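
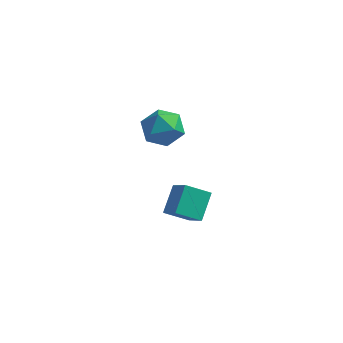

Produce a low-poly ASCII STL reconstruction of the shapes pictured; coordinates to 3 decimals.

solid 
facet normal -0.826 -0.331 0.457
outer loop
vertex 0.051 -0.054 -1.845
vertex -0.975 0.877 -3.025
vertex 0.016 -1.489 -2.946
endloop
endfacet
facet normal 0.564 -0.511 0.648
outer loop
vertex 1.295 -0.977 -3.655
vertex 0.051 -0.054 -1.845
vertex 0.016 -1.489 -2.946
endloop
endfacet
facet normal -0.825 -0.330 0.458
outer loop
vertex 0.016 -1.489 -2.946
vertex -0.975 0.877 -3.025
vertex -1.011 -0.559 -4.126
endloop
endfacet
facet normal -0.020 -0.793 -0.608
outer loop
vertex -1.011 -0.559 -4.126
vertex 1.295 -0.977 -3.655
vertex 0.016 -1.489 -2.946
endloop
endfacet
facet normal 0.020 0.793 0.609
outer loop
vertex 0.051 -0.054 -1.845
vertex 0.304 1.389 -3.734
vertex -0.975 0.877 -3.025
endloop
endfacet
facet normal 0.564 -0.511 0.648
outer loop
vertex 1.331 0.459 -2.554
vertex 0.051 -0.054 -1.845
vertex 1.295 -0.977 -3.655
endloop
endfacet
facet normal 0.019 0.793 0.609
outer loop
vertex 1.331 0.459 -2.554
vertex 0.304 1.389 -3.734
vertex 0.051 -0.054 -1.845
endloop
endfacet
facet normal -0.564 0.511 -0.648
outer loop
vertex -0.975 0.877 -3.025
vertex 0.304 1.389 -3.734
vertex -1.011 -0.559 -4.126
endloop
endfacet
facet normal -0.019 -0.793 -0.609
outer loop
vertex 0.269 -0.046 -4.835
vertex 1.295 -0.977 -3.655
vertex -1.011 -0.559 -4.126
endloop
endfacet
facet normal -0.564 0.511 -0.648
outer loop
vertex -1.011 -0.559 -4.126
vertex 0.304 1.389 -3.734
vertex 0.269 -0.046 -4.835
endloop
endfacet
facet normal 0.826 0.330 -0.458
outer loop
vertex 0.269 -0.046 -4.835
vertex 1.331 0.459 -2.554
vertex 1.295 -0.977 -3.655
endloop
endfacet
facet normal 0.825 0.331 -0.458
outer loop
vertex 0.304 1.389 -3.734
vertex 1.331 0.459 -2.554
vertex 0.269 -0.046 -4.835
endloop
endfacet
facet normal -0.028 0.469 0.883
outer loop
vertex -1.704 0.665 3.338
vertex -1.324 -0.393 3.912
vertex -0.472 0.44 3.496
endloop
endfacet
facet normal 0.124 0.926 0.356
outer loop
vertex -1.704 0.665 3.338
vertex -0.472 0.44 3.496
vertex -0.892 0.915 2.405
endloop
endfacet
facet normal -0.412 0.904 -0.116
outer loop
vertex -1.704 0.665 3.338
vertex -0.892 0.915 2.405
vertex -2.003 0.376 2.146
endloop
endfacet
facet normal -0.894 0.433 0.119
outer loop
vertex -1.704 0.665 3.338
vertex -2.003 0.376 2.146
vertex -2.27 -0.432 3.078
endloop
endfacet
facet normal -0.656 0.164 0.737
outer loop
vertex -1.704 0.665 3.338
vertex -2.27 -0.432 3.078
vertex -1.324 -0.393 3.912
endloop
endfacet
facet normal 0.715 0.698 0.029
outer loop
vertex -0.892 0.915 2.405
vertex -0.472 0.44 3.496
vertex -0.01 0.012 2.402
endloop
endfacet
facet normal 0.471 -0.041 0.881
outer loop
vertex -0.472 0.44 3.496
vertex -1.324 -0.393 3.912
vertex -0.277 -0.796 3.334
endloop
endfacet
facet normal -0.546 -0.535 0.644
outer loop
vertex -1.324 -0.393 3.912
vertex -2.27 -0.432 3.078
vertex -1.388 -1.335 3.075
endloop
endfacet
facet normal -0.930 -0.100 -0.353
outer loop
vertex -2.27 -0.432 3.078
vertex -2.003 0.376 2.146
vertex -1.808 -0.86 1.984
endloop
endfacet
facet normal -0.150 0.662 -0.734
outer loop
vertex -2.003 0.376 2.146
vertex -0.892 0.915 2.405
vertex -0.956 -0.027 1.568
endloop
endfacet
facet normal 0.894 -0.433 -0.119
outer loop
vertex -0.576 -1.085 2.142
vertex -0.01 0.012 2.402
vertex -0.277 -0.796 3.334
endloop
endfacet
facet normal 0.412 -0.904 0.116
outer loop
vertex -0.576 -1.085 2.142
vertex -0.277 -0.796 3.334
vertex -1.388 -1.335 3.075
endloop
endfacet
facet normal -0.124 -0.926 -0.356
outer loop
vertex -0.576 -1.085 2.142
vertex -1.388 -1.335 3.075
vertex -1.808 -0.86 1.984
endloop
endfacet
facet normal 0.028 -0.469 -0.883
outer loop
vertex -0.576 -1.085 2.142
vertex -1.808 -0.86 1.984
vertex -0.956 -0.027 1.568
endloop
endfacet
facet normal 0.656 -0.164 -0.737
outer loop
vertex -0.576 -1.085 2.142
vertex -0.956 -0.027 1.568
vertex -0.01 0.012 2.402
endloop
endfacet
facet normal 0.930 0.100 0.353
outer loop
vertex -0.277 -0.796 3.334
vertex -0.01 0.012 2.402
vertex -0.472 0.44 3.496
endloop
endfacet
facet normal 0.150 -0.662 0.734
outer loop
vertex -1.388 -1.335 3.075
vertex -0.277 -0.796 3.334
vertex -1.324 -0.393 3.912
endloop
endfacet
facet normal -0.715 -0.698 -0.029
outer loop
vertex -1.808 -0.86 1.984
vertex -1.388 -1.335 3.075
vertex -2.27 -0.432 3.078
endloop
endfacet
facet normal -0.471 0.041 -0.881
outer loop
vertex -0.956 -0.027 1.568
vertex -1.808 -0.86 1.984
vertex -2.003 0.376 2.146
endloop
endfacet
facet normal 0.546 0.535 -0.644
outer loop
vertex -0.01 0.012 2.402
vertex -0.956 -0.027 1.568
vertex -0.892 0.915 2.405
endloop
endfacet

endsolid


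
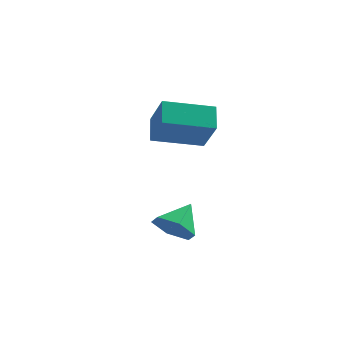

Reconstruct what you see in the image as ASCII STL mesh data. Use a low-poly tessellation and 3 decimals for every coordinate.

solid 
facet normal -0.269 -0.757 -0.596
outer loop
vertex -1.347 -1.527 -1.749
vertex -2.087 -1.343 -1.648
vertex -1.689 -1.029 -2.227
endloop
endfacet
facet normal 0.876 0.459 -0.148
outer loop
vertex -1.347 -1.527 -1.749
vertex -1.689 -1.029 -2.227
vertex -1.773 -0.457 -0.952
endloop
endfacet
facet normal -0.268 -0.758 -0.595
outer loop
vertex -1.689 -1.029 -2.227
vertex -2.087 -1.343 -1.648
vertex -2.43 -0.846 -2.126
endloop
endfacet
facet normal 0.169 0.903 -0.394
outer loop
vertex -1.689 -1.029 -2.227
vertex -2.43 -0.846 -2.126
vertex -1.773 -0.457 -0.952
endloop
endfacet
facet normal -0.269 -0.758 -0.595
outer loop
vertex -2.43 -0.846 -2.126
vertex -2.087 -1.343 -1.648
vertex -2.828 -1.159 -1.547
endloop
endfacet
facet normal -0.572 0.819 0.049
outer loop
vertex -2.43 -0.846 -2.126
vertex -2.828 -1.159 -1.547
vertex -1.773 -0.457 -0.952
endloop
endfacet
facet normal -0.269 -0.757 -0.596
outer loop
vertex -2.828 -1.159 -1.547
vertex -2.087 -1.343 -1.648
vertex -2.486 -1.657 -1.069
endloop
endfacet
facet normal -0.609 0.290 0.738
outer loop
vertex -2.828 -1.159 -1.547
vertex -2.486 -1.657 -1.069
vertex -1.773 -0.457 -0.952
endloop
endfacet
facet normal -0.268 -0.757 -0.595
outer loop
vertex -2.486 -1.657 -1.069
vertex -2.087 -1.343 -1.648
vertex -1.745 -1.84 -1.17
endloop
endfacet
facet normal 0.096 -0.153 0.984
outer loop
vertex -2.486 -1.657 -1.069
vertex -1.745 -1.84 -1.17
vertex -1.773 -0.457 -0.952
endloop
endfacet
facet normal -0.270 -0.757 -0.595
outer loop
vertex -1.745 -1.84 -1.17
vertex -2.087 -1.343 -1.648
vertex -1.347 -1.527 -1.749
endloop
endfacet
facet normal 0.839 -0.068 0.540
outer loop
vertex -1.745 -1.84 -1.17
vertex -1.347 -1.527 -1.749
vertex -1.773 -0.457 -0.952
endloop
endfacet
facet normal -0.414 0.497 -0.763
outer loop
vertex -3.556 1.21 1.809
vertex -2.037 1.936 1.458
vertex -3.338 0.459 1.202
endloop
endfacet
facet normal -0.884 -0.421 0.204
outer loop
vertex -2.743 -0.256 2.302
vertex -3.556 1.21 1.809
vertex -3.338 0.459 1.202
endloop
endfacet
facet normal -0.412 0.496 -0.764
outer loop
vertex -3.338 0.459 1.202
vertex -2.037 1.936 1.458
vertex -1.818 1.184 0.852
endloop
endfacet
facet normal 0.221 -0.759 -0.613
outer loop
vertex -1.818 1.184 0.852
vertex -2.743 -0.256 2.302
vertex -3.338 0.459 1.202
endloop
endfacet
facet normal -0.221 0.759 0.613
outer loop
vertex -3.556 1.21 1.809
vertex -1.442 1.221 2.558
vertex -2.037 1.936 1.458
endloop
endfacet
facet normal -0.884 -0.422 0.204
outer loop
vertex -2.962 0.496 2.908
vertex -3.556 1.21 1.809
vertex -2.743 -0.256 2.302
endloop
endfacet
facet normal -0.221 0.759 0.613
outer loop
vertex -2.962 0.496 2.908
vertex -1.442 1.221 2.558
vertex -3.556 1.21 1.809
endloop
endfacet
facet normal 0.884 0.422 -0.204
outer loop
vertex -2.037 1.936 1.458
vertex -1.442 1.221 2.558
vertex -1.818 1.184 0.852
endloop
endfacet
facet normal 0.221 -0.759 -0.613
outer loop
vertex -1.224 0.47 1.951
vertex -2.743 -0.256 2.302
vertex -1.818 1.184 0.852
endloop
endfacet
facet normal 0.884 0.421 -0.204
outer loop
vertex -1.818 1.184 0.852
vertex -1.442 1.221 2.558
vertex -1.224 0.47 1.951
endloop
endfacet
facet normal 0.413 -0.495 0.764
outer loop
vertex -1.224 0.47 1.951
vertex -2.962 0.496 2.908
vertex -2.743 -0.256 2.302
endloop
endfacet
facet normal 0.413 -0.497 0.763
outer loop
vertex -1.442 1.221 2.558
vertex -2.962 0.496 2.908
vertex -1.224 0.47 1.951
endloop
endfacet

endsolid


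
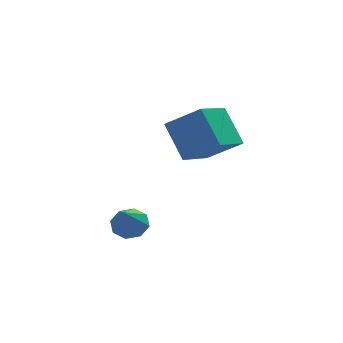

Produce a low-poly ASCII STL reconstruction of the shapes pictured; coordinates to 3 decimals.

solid 
facet normal -0.614 -0.712 0.341
outer loop
vertex 3.065 -3.198 1.748
vertex 2.543 -2.104 3.092
vertex 1.816 -2.589 0.768
endloop
endfacet
facet normal 0.288 -0.604 -0.743
outer loop
vertex 2.897 -1.336 0.168
vertex 3.065 -3.198 1.748
vertex 1.816 -2.589 0.768
endloop
endfacet
facet normal -0.614 -0.712 0.341
outer loop
vertex 1.816 -2.589 0.768
vertex 2.543 -2.104 3.092
vertex 1.294 -1.495 2.113
endloop
endfacet
facet normal -0.735 0.358 -0.576
outer loop
vertex 1.294 -1.495 2.113
vertex 2.897 -1.336 0.168
vertex 1.816 -2.589 0.768
endloop
endfacet
facet normal 0.735 -0.358 0.577
outer loop
vertex 3.065 -3.198 1.748
vertex 3.624 -0.851 2.492
vertex 2.543 -2.104 3.092
endloop
endfacet
facet normal 0.288 -0.604 -0.743
outer loop
vertex 4.146 -1.945 1.147
vertex 3.065 -3.198 1.748
vertex 2.897 -1.336 0.168
endloop
endfacet
facet normal 0.735 -0.358 0.576
outer loop
vertex 4.146 -1.945 1.147
vertex 3.624 -0.851 2.492
vertex 3.065 -3.198 1.748
endloop
endfacet
facet normal -0.288 0.604 0.743
outer loop
vertex 2.543 -2.104 3.092
vertex 3.624 -0.851 2.492
vertex 1.294 -1.495 2.113
endloop
endfacet
facet normal -0.735 0.357 -0.576
outer loop
vertex 2.375 -0.242 1.512
vertex 2.897 -1.336 0.168
vertex 1.294 -1.495 2.113
endloop
endfacet
facet normal -0.288 0.605 0.743
outer loop
vertex 1.294 -1.495 2.113
vertex 3.624 -0.851 2.492
vertex 2.375 -0.242 1.512
endloop
endfacet
facet normal 0.614 0.712 -0.341
outer loop
vertex 2.375 -0.242 1.512
vertex 4.146 -1.945 1.147
vertex 2.897 -1.336 0.168
endloop
endfacet
facet normal 0.614 0.712 -0.341
outer loop
vertex 3.624 -0.851 2.492
vertex 4.146 -1.945 1.147
vertex 2.375 -0.242 1.512
endloop
endfacet
facet normal 0.210 0.646 -0.734
outer loop
vertex 0.544 -2.181 -2.211
vertex -0.099 -2.344 -2.538
vertex 0.122 -1.846 -2.037
endloop
endfacet
facet normal 0.502 0.195 0.842
outer loop
vertex 0.544 -2.181 -2.211
vertex 0.122 -1.846 -2.037
vertex -0.441 -3.396 -1.342
endloop
endfacet
facet normal 0.210 0.646 -0.734
outer loop
vertex 0.122 -1.846 -2.037
vertex -0.099 -2.344 -2.538
vertex -0.43 -1.803 -2.157
endloop
endfacet
facet normal -0.156 0.451 0.879
outer loop
vertex 0.122 -1.846 -2.037
vertex -0.43 -1.803 -2.157
vertex -0.441 -3.396 -1.342
endloop
endfacet
facet normal 0.211 0.646 -0.734
outer loop
vertex -0.43 -1.803 -2.157
vertex -0.099 -2.344 -2.538
vertex -0.788 -2.076 -2.5
endloop
endfacet
facet normal -0.769 0.295 0.567
outer loop
vertex -0.43 -1.803 -2.157
vertex -0.788 -2.076 -2.5
vertex -0.441 -3.396 -1.342
endloop
endfacet
facet normal 0.211 0.646 -0.734
outer loop
vertex -0.788 -2.076 -2.5
vertex -0.099 -2.344 -2.538
vertex -0.742 -2.507 -2.866
endloop
endfacet
facet normal -0.980 -0.180 0.089
outer loop
vertex -0.788 -2.076 -2.5
vertex -0.742 -2.507 -2.866
vertex -0.441 -3.396 -1.342
endloop
endfacet
facet normal 0.211 0.646 -0.734
outer loop
vertex -0.742 -2.507 -2.866
vertex -0.099 -2.344 -2.538
vertex -0.32 -2.841 -3.039
endloop
endfacet
facet normal -0.663 -0.696 -0.275
outer loop
vertex -0.742 -2.507 -2.866
vertex -0.32 -2.841 -3.039
vertex -0.441 -3.396 -1.342
endloop
endfacet
facet normal 0.210 0.646 -0.734
outer loop
vertex -0.32 -2.841 -3.039
vertex -0.099 -2.344 -2.538
vertex 0.232 -2.885 -2.92
endloop
endfacet
facet normal -0.009 -0.950 -0.311
outer loop
vertex -0.32 -2.841 -3.039
vertex 0.232 -2.885 -2.92
vertex -0.441 -3.396 -1.342
endloop
endfacet
facet normal 0.209 0.646 -0.734
outer loop
vertex 0.232 -2.885 -2.92
vertex -0.099 -2.344 -2.538
vertex 0.59 -2.611 -2.577
endloop
endfacet
facet normal 0.607 -0.795 0.001
outer loop
vertex 0.232 -2.885 -2.92
vertex 0.59 -2.611 -2.577
vertex -0.441 -3.396 -1.342
endloop
endfacet
facet normal 0.209 0.647 -0.734
outer loop
vertex 0.59 -2.611 -2.577
vertex -0.099 -2.344 -2.538
vertex 0.544 -2.181 -2.211
endloop
endfacet
facet normal 0.817 -0.320 0.479
outer loop
vertex 0.59 -2.611 -2.577
vertex 0.544 -2.181 -2.211
vertex -0.441 -3.396 -1.342
endloop
endfacet

endsolid


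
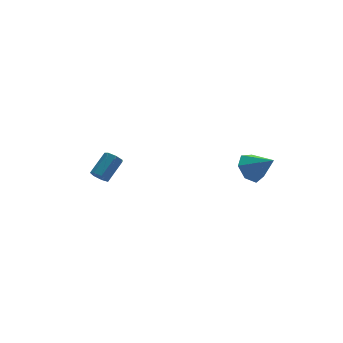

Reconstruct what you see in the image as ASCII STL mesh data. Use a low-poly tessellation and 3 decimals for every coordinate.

solid 
facet normal -0.533 0.555 -0.639
outer loop
vertex 3.821 -2.878 1.373
vertex 3.11 -3.344 1.561
vertex 3.403 -2.62 1.946
endloop
endfacet
facet normal 0.814 0.415 0.407
outer loop
vertex 3.821 -2.878 1.373
vertex 3.403 -2.62 1.946
vertex 3.91 -4.176 2.519
endloop
endfacet
facet normal -0.533 0.555 -0.638
outer loop
vertex 3.403 -2.62 1.946
vertex 3.11 -3.344 1.561
vertex 2.764 -2.907 2.23
endloop
endfacet
facet normal 0.217 0.399 0.891
outer loop
vertex 3.403 -2.62 1.946
vertex 2.764 -2.907 2.23
vertex 3.91 -4.176 2.519
endloop
endfacet
facet normal -0.533 0.555 -0.638
outer loop
vertex 2.764 -2.907 2.23
vertex 3.11 -3.344 1.561
vertex 2.387 -3.523 2.009
endloop
endfacet
facet normal -0.359 -0.113 0.927
outer loop
vertex 2.764 -2.907 2.23
vertex 2.387 -3.523 2.009
vertex 3.91 -4.176 2.519
endloop
endfacet
facet normal -0.533 0.555 -0.638
outer loop
vertex 2.387 -3.523 2.009
vertex 3.11 -3.344 1.561
vertex 2.554 -4.003 1.452
endloop
endfacet
facet normal -0.477 -0.731 0.487
outer loop
vertex 2.387 -3.523 2.009
vertex 2.554 -4.003 1.452
vertex 3.91 -4.176 2.519
endloop
endfacet
facet normal -0.533 0.555 -0.639
outer loop
vertex 2.554 -4.003 1.452
vertex 3.11 -3.344 1.561
vertex 3.14 -3.987 0.977
endloop
endfacet
facet normal -0.051 -0.994 -0.096
outer loop
vertex 2.554 -4.003 1.452
vertex 3.14 -3.987 0.977
vertex 3.91 -4.176 2.519
endloop
endfacet
facet normal -0.534 0.555 -0.638
outer loop
vertex 3.14 -3.987 0.977
vertex 3.11 -3.344 1.561
vertex 3.704 -3.486 0.941
endloop
endfacet
facet normal 0.599 -0.702 -0.385
outer loop
vertex 3.14 -3.987 0.977
vertex 3.704 -3.486 0.941
vertex 3.91 -4.176 2.519
endloop
endfacet
facet normal -0.533 0.556 -0.638
outer loop
vertex 3.704 -3.486 0.941
vertex 3.11 -3.344 1.561
vertex 3.821 -2.878 1.373
endloop
endfacet
facet normal 0.984 -0.075 -0.161
outer loop
vertex 3.704 -3.486 0.941
vertex 3.821 -2.878 1.373
vertex 3.91 -4.176 2.519
endloop
endfacet
facet normal -0.672 -0.491 -0.555
outer loop
vertex -2.29 2.317 -2.09
vertex -2.603 2.757 -2.1
vertex -2.213 2.613 -2.445
endloop
endfacet
facet normal 0.723 -0.600 -0.343
outer loop
vertex -2.29 2.317 -2.09
vertex -2.213 2.613 -2.445
vertex -1.324 3.023 -1.289
endloop
endfacet
facet normal 0.723 -0.599 -0.344
outer loop
vertex -1.324 3.023 -1.289
vertex -2.213 2.613 -2.445
vertex -1.247 3.32 -1.644
endloop
endfacet
facet normal 0.671 0.491 0.556
outer loop
vertex -1.324 3.023 -1.289
vertex -1.247 3.32 -1.644
vertex -1.637 3.463 -1.3
endloop
endfacet
facet normal -0.672 -0.489 -0.556
outer loop
vertex -2.213 2.613 -2.445
vertex -2.603 2.757 -2.1
vertex -2.429 3.018 -2.54
endloop
endfacet
facet normal 0.580 0.120 -0.806
outer loop
vertex -2.213 2.613 -2.445
vertex -2.429 3.018 -2.54
vertex -1.247 3.32 -1.644
endloop
endfacet
facet normal 0.580 0.121 -0.806
outer loop
vertex -1.247 3.32 -1.644
vertex -2.429 3.018 -2.54
vertex -1.463 3.724 -1.739
endloop
endfacet
facet normal 0.671 0.490 0.557
outer loop
vertex -1.247 3.32 -1.644
vertex -1.463 3.724 -1.739
vertex -1.637 3.463 -1.3
endloop
endfacet
facet normal -0.671 -0.491 -0.556
outer loop
vertex -2.429 3.018 -2.54
vertex -2.603 2.757 -2.1
vertex -2.777 3.226 -2.304
endloop
endfacet
facet normal -0.000 0.750 -0.661
outer loop
vertex -2.429 3.018 -2.54
vertex -2.777 3.226 -2.304
vertex -1.463 3.724 -1.739
endloop
endfacet
facet normal 0.001 0.749 -0.662
outer loop
vertex -1.463 3.724 -1.739
vertex -2.777 3.226 -2.304
vertex -1.811 3.932 -1.504
endloop
endfacet
facet normal 0.670 0.491 0.557
outer loop
vertex -1.463 3.724 -1.739
vertex -1.811 3.932 -1.504
vertex -1.637 3.463 -1.3
endloop
endfacet
facet normal -0.670 -0.491 -0.556
outer loop
vertex -2.777 3.226 -2.304
vertex -2.603 2.757 -2.1
vertex -2.993 3.08 -1.915
endloop
endfacet
facet normal -0.581 0.814 -0.017
outer loop
vertex -2.777 3.226 -2.304
vertex -2.993 3.08 -1.915
vertex -1.811 3.932 -1.504
endloop
endfacet
facet normal -0.580 0.814 -0.019
outer loop
vertex -1.811 3.932 -1.504
vertex -2.993 3.08 -1.915
vertex -2.027 3.787 -1.114
endloop
endfacet
facet normal 0.672 0.491 0.555
outer loop
vertex -1.811 3.932 -1.504
vertex -2.027 3.787 -1.114
vertex -1.637 3.463 -1.3
endloop
endfacet
facet normal -0.671 -0.491 -0.556
outer loop
vertex -2.993 3.08 -1.915
vertex -2.603 2.757 -2.1
vertex -2.916 2.692 -1.665
endloop
endfacet
facet normal -0.723 0.267 0.637
outer loop
vertex -2.993 3.08 -1.915
vertex -2.916 2.692 -1.665
vertex -2.027 3.787 -1.114
endloop
endfacet
facet normal -0.723 0.266 0.637
outer loop
vertex -2.027 3.787 -1.114
vertex -2.916 2.692 -1.665
vertex -1.95 3.398 -0.864
endloop
endfacet
facet normal 0.672 0.490 0.555
outer loop
vertex -2.027 3.787 -1.114
vertex -1.95 3.398 -0.864
vertex -1.637 3.463 -1.3
endloop
endfacet
facet normal -0.671 -0.490 -0.556
outer loop
vertex -2.916 2.692 -1.665
vertex -2.603 2.757 -2.1
vertex -2.603 2.352 -1.743
endloop
endfacet
facet normal -0.322 -0.483 0.814
outer loop
vertex -2.916 2.692 -1.665
vertex -2.603 2.352 -1.743
vertex -1.95 3.398 -0.864
endloop
endfacet
facet normal -0.322 -0.483 0.814
outer loop
vertex -1.95 3.398 -0.864
vertex -2.603 2.352 -1.743
vertex -1.637 3.058 -0.942
endloop
endfacet
facet normal 0.671 0.491 0.555
outer loop
vertex -1.95 3.398 -0.864
vertex -1.637 3.058 -0.942
vertex -1.637 3.463 -1.3
endloop
endfacet
facet normal -0.671 -0.490 -0.556
outer loop
vertex -2.603 2.352 -1.743
vertex -2.603 2.757 -2.1
vertex -2.29 2.317 -2.09
endloop
endfacet
facet normal 0.322 -0.868 0.378
outer loop
vertex -2.603 2.352 -1.743
vertex -2.29 2.317 -2.09
vertex -1.637 3.058 -0.942
endloop
endfacet
facet normal 0.322 -0.868 0.378
outer loop
vertex -1.637 3.058 -0.942
vertex -2.29 2.317 -2.09
vertex -1.324 3.023 -1.289
endloop
endfacet
facet normal 0.671 0.491 0.556
outer loop
vertex -1.637 3.058 -0.942
vertex -1.324 3.023 -1.289
vertex -1.637 3.463 -1.3
endloop
endfacet

endsolid


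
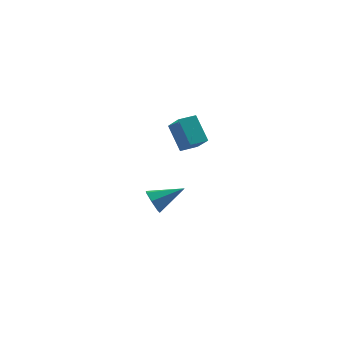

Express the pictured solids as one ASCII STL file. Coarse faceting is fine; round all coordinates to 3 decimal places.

solid 
facet normal -0.879 -0.476 -0.027
outer loop
vertex 0.315 -2.552 3.541
vertex -0.314 -1.467 4.9
vertex -0.213 -1.517 2.47
endloop
endfacet
facet normal 0.341 -0.587 -0.735
outer loop
vertex 0.754 -0.993 2.5
vertex 0.315 -2.552 3.541
vertex -0.213 -1.517 2.47
endloop
endfacet
facet normal -0.879 -0.476 -0.027
outer loop
vertex -0.213 -1.517 2.47
vertex -0.314 -1.467 4.9
vertex -0.842 -0.431 3.83
endloop
endfacet
facet normal -0.334 0.655 -0.678
outer loop
vertex -0.842 -0.431 3.83
vertex 0.754 -0.993 2.5
vertex -0.213 -1.517 2.47
endloop
endfacet
facet normal 0.334 -0.655 0.678
outer loop
vertex 0.315 -2.552 3.541
vertex 0.653 -0.943 4.93
vertex -0.314 -1.467 4.9
endloop
endfacet
facet normal 0.339 -0.587 -0.735
outer loop
vertex 1.282 -2.029 3.57
vertex 0.315 -2.552 3.541
vertex 0.754 -0.993 2.5
endloop
endfacet
facet normal 0.334 -0.655 0.678
outer loop
vertex 1.282 -2.029 3.57
vertex 0.653 -0.943 4.93
vertex 0.315 -2.552 3.541
endloop
endfacet
facet normal -0.340 0.586 0.735
outer loop
vertex -0.314 -1.467 4.9
vertex 0.653 -0.943 4.93
vertex -0.842 -0.431 3.83
endloop
endfacet
facet normal -0.334 0.655 -0.678
outer loop
vertex 0.125 0.092 3.859
vertex 0.754 -0.993 2.5
vertex -0.842 -0.431 3.83
endloop
endfacet
facet normal -0.340 0.587 0.735
outer loop
vertex -0.842 -0.431 3.83
vertex 0.653 -0.943 4.93
vertex 0.125 0.092 3.859
endloop
endfacet
facet normal 0.879 0.476 0.027
outer loop
vertex 0.125 0.092 3.859
vertex 1.282 -2.029 3.57
vertex 0.754 -0.993 2.5
endloop
endfacet
facet normal 0.879 0.476 0.027
outer loop
vertex 0.653 -0.943 4.93
vertex 1.282 -2.029 3.57
vertex 0.125 0.092 3.859
endloop
endfacet
facet normal -0.890 -0.196 -0.413
outer loop
vertex -1.311 1.478 -4.362
vertex -1.717 1.769 -3.625
vertex -1.483 2.231 -4.348
endloop
endfacet
facet normal 0.694 0.172 -0.699
outer loop
vertex -1.311 1.478 -4.362
vertex -1.483 2.231 -4.348
vertex 0.117 2.171 -2.775
endloop
endfacet
facet normal -0.890 -0.194 -0.412
outer loop
vertex -1.483 2.231 -4.348
vertex -1.717 1.769 -3.625
vertex -1.83 2.636 -3.79
endloop
endfacet
facet normal 0.393 0.843 -0.367
outer loop
vertex -1.483 2.231 -4.348
vertex -1.83 2.636 -3.79
vertex 0.117 2.171 -2.775
endloop
endfacet
facet normal -0.890 -0.194 -0.412
outer loop
vertex -1.83 2.636 -3.79
vertex -1.717 1.769 -3.625
vertex -2.092 2.388 -3.107
endloop
endfacet
facet normal 0.039 0.934 0.354
outer loop
vertex -1.83 2.636 -3.79
vertex -2.092 2.388 -3.107
vertex 0.117 2.171 -2.775
endloop
endfacet
facet normal -0.890 -0.195 -0.411
outer loop
vertex -2.092 2.388 -3.107
vertex -1.717 1.769 -3.625
vertex -2.071 1.674 -2.814
endloop
endfacet
facet normal -0.102 0.375 0.921
outer loop
vertex -2.092 2.388 -3.107
vertex -2.071 1.674 -2.814
vertex 0.117 2.171 -2.775
endloop
endfacet
facet normal -0.890 -0.196 -0.411
outer loop
vertex -2.071 1.674 -2.814
vertex -1.717 1.769 -3.625
vertex -1.783 1.031 -3.131
endloop
endfacet
facet normal 0.078 -0.413 0.908
outer loop
vertex -2.071 1.674 -2.814
vertex -1.783 1.031 -3.131
vertex 0.117 2.171 -2.775
endloop
endfacet
facet normal -0.890 -0.196 -0.412
outer loop
vertex -1.783 1.031 -3.131
vertex -1.717 1.769 -3.625
vertex -1.445 0.944 -3.82
endloop
endfacet
facet normal 0.442 -0.837 0.322
outer loop
vertex -1.783 1.031 -3.131
vertex -1.445 0.944 -3.82
vertex 0.117 2.171 -2.775
endloop
endfacet
facet normal -0.890 -0.196 -0.413
outer loop
vertex -1.445 0.944 -3.82
vertex -1.717 1.769 -3.625
vertex -1.311 1.478 -4.362
endloop
endfacet
facet normal 0.716 -0.578 -0.392
outer loop
vertex -1.445 0.944 -3.82
vertex -1.311 1.478 -4.362
vertex 0.117 2.171 -2.775
endloop
endfacet

endsolid


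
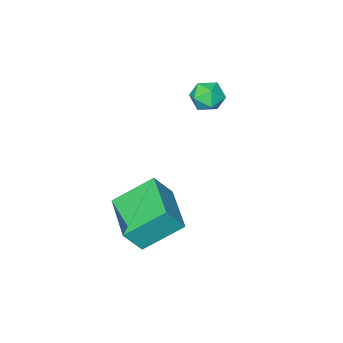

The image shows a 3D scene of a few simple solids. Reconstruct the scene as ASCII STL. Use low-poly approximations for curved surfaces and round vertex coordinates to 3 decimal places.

solid 
facet normal -0.544 0.186 -0.818
outer loop
vertex -1.076 3.497 -2.384
vertex -0.304 5.196 -2.51
vertex 0.152 2.868 -3.343
endloop
endfacet
facet normal -0.413 -0.908 0.066
outer loop
vertex 0.744 2.664 -2.45
vertex -1.076 3.497 -2.384
vertex 0.152 2.868 -3.343
endloop
endfacet
facet normal -0.543 0.187 -0.819
outer loop
vertex 0.152 2.868 -3.343
vertex -0.304 5.196 -2.51
vertex 0.924 4.566 -3.468
endloop
endfacet
facet normal 0.731 -0.374 -0.570
outer loop
vertex 0.924 4.566 -3.468
vertex 0.744 2.664 -2.45
vertex 0.152 2.868 -3.343
endloop
endfacet
facet normal -0.731 0.375 0.570
outer loop
vertex -1.076 3.497 -2.384
vertex 0.288 4.992 -1.617
vertex -0.304 5.196 -2.51
endloop
endfacet
facet normal -0.413 -0.908 0.068
outer loop
vertex -0.484 3.294 -1.492
vertex -1.076 3.497 -2.384
vertex 0.744 2.664 -2.45
endloop
endfacet
facet normal -0.731 0.374 0.570
outer loop
vertex -0.484 3.294 -1.492
vertex 0.288 4.992 -1.617
vertex -1.076 3.497 -2.384
endloop
endfacet
facet normal 0.414 0.908 -0.067
outer loop
vertex -0.304 5.196 -2.51
vertex 0.288 4.992 -1.617
vertex 0.924 4.566 -3.468
endloop
endfacet
facet normal 0.731 -0.374 -0.570
outer loop
vertex 1.516 4.363 -2.576
vertex 0.744 2.664 -2.45
vertex 0.924 4.566 -3.468
endloop
endfacet
facet normal 0.413 0.908 -0.067
outer loop
vertex 0.924 4.566 -3.468
vertex 0.288 4.992 -1.617
vertex 1.516 4.363 -2.576
endloop
endfacet
facet normal 0.543 -0.186 0.819
outer loop
vertex 1.516 4.363 -2.576
vertex -0.484 3.294 -1.492
vertex 0.744 2.664 -2.45
endloop
endfacet
facet normal 0.543 -0.187 0.818
outer loop
vertex 0.288 4.992 -1.617
vertex -0.484 3.294 -1.492
vertex 1.516 4.363 -2.576
endloop
endfacet
facet normal -0.122 -0.016 0.992
outer loop
vertex -3.162 2.829 1.252
vertex -3.699 2.447 1.18
vertex -3.101 2.169 1.249
endloop
endfacet
facet normal 0.569 0.049 0.821
outer loop
vertex -3.162 2.829 1.252
vertex -3.101 2.169 1.249
vertex -2.663 2.544 0.923
endloop
endfacet
facet normal 0.644 0.637 0.424
outer loop
vertex -3.162 2.829 1.252
vertex -2.663 2.544 0.923
vertex -2.989 3.053 0.653
endloop
endfacet
facet normal 0.001 0.937 0.350
outer loop
vertex -3.162 2.829 1.252
vertex -2.989 3.053 0.653
vertex -3.629 2.994 0.812
endloop
endfacet
facet normal -0.473 0.533 0.702
outer loop
vertex -3.162 2.829 1.252
vertex -3.629 2.994 0.812
vertex -3.699 2.447 1.18
endloop
endfacet
facet normal 0.750 -0.513 0.418
outer loop
vertex -2.663 2.544 0.923
vertex -3.101 2.169 1.249
vertex -2.891 1.986 0.648
endloop
endfacet
facet normal -0.367 -0.618 0.695
outer loop
vertex -3.101 2.169 1.249
vertex -3.699 2.447 1.18
vertex -3.531 1.927 0.807
endloop
endfacet
facet normal -0.936 0.271 0.225
outer loop
vertex -3.699 2.447 1.18
vertex -3.629 2.994 0.812
vertex -3.857 2.436 0.537
endloop
endfacet
facet normal -0.170 0.925 -0.341
outer loop
vertex -3.629 2.994 0.812
vertex -2.989 3.053 0.653
vertex -3.419 2.811 0.211
endloop
endfacet
facet normal 0.870 0.440 -0.221
outer loop
vertex -2.989 3.053 0.653
vertex -2.663 2.544 0.923
vertex -2.821 2.533 0.28
endloop
endfacet
facet normal -0.001 -0.937 -0.350
outer loop
vertex -3.358 2.151 0.208
vertex -2.891 1.986 0.648
vertex -3.531 1.927 0.807
endloop
endfacet
facet normal -0.644 -0.637 -0.424
outer loop
vertex -3.358 2.151 0.208
vertex -3.531 1.927 0.807
vertex -3.857 2.436 0.537
endloop
endfacet
facet normal -0.569 -0.049 -0.821
outer loop
vertex -3.358 2.151 0.208
vertex -3.857 2.436 0.537
vertex -3.419 2.811 0.211
endloop
endfacet
facet normal 0.122 0.016 -0.992
outer loop
vertex -3.358 2.151 0.208
vertex -3.419 2.811 0.211
vertex -2.821 2.533 0.28
endloop
endfacet
facet normal 0.473 -0.533 -0.702
outer loop
vertex -3.358 2.151 0.208
vertex -2.821 2.533 0.28
vertex -2.891 1.986 0.648
endloop
endfacet
facet normal 0.170 -0.925 0.341
outer loop
vertex -3.531 1.927 0.807
vertex -2.891 1.986 0.648
vertex -3.101 2.169 1.249
endloop
endfacet
facet normal -0.870 -0.440 0.221
outer loop
vertex -3.857 2.436 0.537
vertex -3.531 1.927 0.807
vertex -3.699 2.447 1.18
endloop
endfacet
facet normal -0.750 0.513 -0.418
outer loop
vertex -3.419 2.811 0.211
vertex -3.857 2.436 0.537
vertex -3.629 2.994 0.812
endloop
endfacet
facet normal 0.367 0.618 -0.695
outer loop
vertex -2.821 2.533 0.28
vertex -3.419 2.811 0.211
vertex -2.989 3.053 0.653
endloop
endfacet
facet normal 0.936 -0.271 -0.225
outer loop
vertex -2.891 1.986 0.648
vertex -2.821 2.533 0.28
vertex -2.663 2.544 0.923
endloop
endfacet

endsolid


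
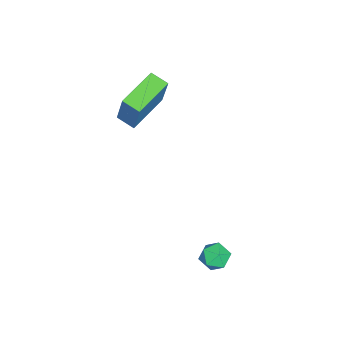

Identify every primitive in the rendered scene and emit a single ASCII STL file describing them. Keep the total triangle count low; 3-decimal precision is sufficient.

solid 
facet normal -0.900 0.383 0.209
outer loop
vertex -1.557 -1.193 4.86
vertex -1.268 -0.357 4.571
vertex -2.185 -1.632 2.958
endloop
endfacet
facet normal -0.312 -0.898 0.310
outer loop
vertex -0.332 -2.423 2.529
vertex -1.557 -1.193 4.86
vertex -2.185 -1.632 2.958
endloop
endfacet
facet normal -0.900 0.383 0.209
outer loop
vertex -2.185 -1.632 2.958
vertex -1.268 -0.357 4.571
vertex -1.896 -0.797 2.67
endloop
endfacet
facet normal -0.306 -0.214 -0.928
outer loop
vertex -1.896 -0.797 2.67
vertex -0.332 -2.423 2.529
vertex -2.185 -1.632 2.958
endloop
endfacet
facet normal 0.306 0.215 0.927
outer loop
vertex -1.557 -1.193 4.86
vertex 0.585 -1.148 4.142
vertex -1.268 -0.357 4.571
endloop
endfacet
facet normal -0.311 -0.898 0.311
outer loop
vertex 0.296 -1.983 4.43
vertex -1.557 -1.193 4.86
vertex -0.332 -2.423 2.529
endloop
endfacet
facet normal 0.306 0.214 0.928
outer loop
vertex 0.296 -1.983 4.43
vertex 0.585 -1.148 4.142
vertex -1.557 -1.193 4.86
endloop
endfacet
facet normal 0.311 0.898 -0.311
outer loop
vertex -1.268 -0.357 4.571
vertex 0.585 -1.148 4.142
vertex -1.896 -0.797 2.67
endloop
endfacet
facet normal -0.307 -0.215 -0.927
outer loop
vertex -0.043 -1.587 2.24
vertex -0.332 -2.423 2.529
vertex -1.896 -0.797 2.67
endloop
endfacet
facet normal 0.311 0.898 -0.310
outer loop
vertex -1.896 -0.797 2.67
vertex 0.585 -1.148 4.142
vertex -0.043 -1.587 2.24
endloop
endfacet
facet normal 0.900 -0.383 -0.209
outer loop
vertex -0.043 -1.587 2.24
vertex 0.296 -1.983 4.43
vertex -0.332 -2.423 2.529
endloop
endfacet
facet normal 0.900 -0.383 -0.209
outer loop
vertex 0.585 -1.148 4.142
vertex 0.296 -1.983 4.43
vertex -0.043 -1.587 2.24
endloop
endfacet
facet normal -0.582 0.772 -0.256
outer loop
vertex 3.823 3.44 -2.266
vertex 3.272 3.172 -1.822
vertex 3.785 3.652 -1.541
endloop
endfacet
facet normal 0.106 0.956 -0.274
outer loop
vertex 3.823 3.44 -2.266
vertex 3.785 3.652 -1.541
vertex 4.455 3.488 -1.853
endloop
endfacet
facet normal 0.439 0.521 -0.732
outer loop
vertex 3.823 3.44 -2.266
vertex 4.455 3.488 -1.853
vertex 4.356 2.906 -2.327
endloop
endfacet
facet normal -0.044 0.069 -0.997
outer loop
vertex 3.823 3.44 -2.266
vertex 4.356 2.906 -2.327
vertex 3.625 2.711 -2.308
endloop
endfacet
facet normal -0.675 0.224 -0.703
outer loop
vertex 3.823 3.44 -2.266
vertex 3.625 2.711 -2.308
vertex 3.272 3.172 -1.822
endloop
endfacet
facet normal 0.381 0.845 0.375
outer loop
vertex 4.455 3.488 -1.853
vertex 3.785 3.652 -1.541
vertex 4.295 3.249 -1.152
endloop
endfacet
facet normal -0.733 0.547 0.404
outer loop
vertex 3.785 3.652 -1.541
vertex 3.272 3.172 -1.822
vertex 3.564 3.054 -1.133
endloop
endfacet
facet normal -0.884 -0.342 -0.318
outer loop
vertex 3.272 3.172 -1.822
vertex 3.625 2.711 -2.308
vertex 3.465 2.472 -1.607
endloop
endfacet
facet normal 0.137 -0.592 -0.794
outer loop
vertex 3.625 2.711 -2.308
vertex 4.356 2.906 -2.327
vertex 4.135 2.308 -1.919
endloop
endfacet
facet normal 0.920 0.141 -0.366
outer loop
vertex 4.356 2.906 -2.327
vertex 4.455 3.488 -1.853
vertex 4.648 2.788 -1.638
endloop
endfacet
facet normal 0.044 -0.069 0.997
outer loop
vertex 4.097 2.52 -1.194
vertex 4.295 3.249 -1.152
vertex 3.564 3.054 -1.133
endloop
endfacet
facet normal -0.439 -0.521 0.732
outer loop
vertex 4.097 2.52 -1.194
vertex 3.564 3.054 -1.133
vertex 3.465 2.472 -1.607
endloop
endfacet
facet normal -0.106 -0.956 0.274
outer loop
vertex 4.097 2.52 -1.194
vertex 3.465 2.472 -1.607
vertex 4.135 2.308 -1.919
endloop
endfacet
facet normal 0.582 -0.772 0.256
outer loop
vertex 4.097 2.52 -1.194
vertex 4.135 2.308 -1.919
vertex 4.648 2.788 -1.638
endloop
endfacet
facet normal 0.675 -0.224 0.703
outer loop
vertex 4.097 2.52 -1.194
vertex 4.648 2.788 -1.638
vertex 4.295 3.249 -1.152
endloop
endfacet
facet normal -0.137 0.592 0.794
outer loop
vertex 3.564 3.054 -1.133
vertex 4.295 3.249 -1.152
vertex 3.785 3.652 -1.541
endloop
endfacet
facet normal -0.920 -0.141 0.366
outer loop
vertex 3.465 2.472 -1.607
vertex 3.564 3.054 -1.133
vertex 3.272 3.172 -1.822
endloop
endfacet
facet normal -0.381 -0.845 -0.375
outer loop
vertex 4.135 2.308 -1.919
vertex 3.465 2.472 -1.607
vertex 3.625 2.711 -2.308
endloop
endfacet
facet normal 0.733 -0.547 -0.404
outer loop
vertex 4.648 2.788 -1.638
vertex 4.135 2.308 -1.919
vertex 4.356 2.906 -2.327
endloop
endfacet
facet normal 0.884 0.342 0.318
outer loop
vertex 4.295 3.249 -1.152
vertex 4.648 2.788 -1.638
vertex 4.455 3.488 -1.853
endloop
endfacet

endsolid


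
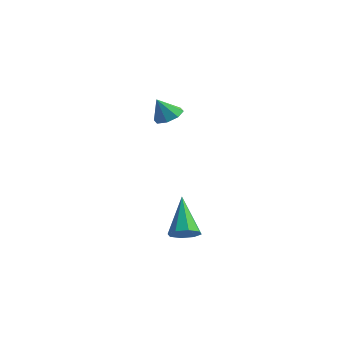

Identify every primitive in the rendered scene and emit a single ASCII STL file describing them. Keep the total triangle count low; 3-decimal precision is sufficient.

solid 
facet normal 0.477 -0.452 -0.754
outer loop
vertex 3.176 -1.938 -0.829
vertex 2.714 -1.657 -1.29
vertex 3.337 -1.454 -1.017
endloop
endfacet
facet normal 0.644 0.081 0.760
outer loop
vertex 3.176 -1.938 -0.829
vertex 3.337 -1.454 -1.017
vertex 1.726 -0.723 0.27
endloop
endfacet
facet normal 0.477 -0.451 -0.754
outer loop
vertex 3.337 -1.454 -1.017
vertex 2.714 -1.657 -1.29
vertex 3.134 -1.089 -1.364
endloop
endfacet
facet normal 0.614 0.696 0.373
outer loop
vertex 3.337 -1.454 -1.017
vertex 3.134 -1.089 -1.364
vertex 1.726 -0.723 0.27
endloop
endfacet
facet normal 0.478 -0.452 -0.753
outer loop
vertex 3.134 -1.089 -1.364
vertex 2.714 -1.657 -1.29
vertex 2.685 -1.057 -1.668
endloop
endfacet
facet normal 0.139 0.985 -0.101
outer loop
vertex 3.134 -1.089 -1.364
vertex 2.685 -1.057 -1.668
vertex 1.726 -0.723 0.27
endloop
endfacet
facet normal 0.479 -0.451 -0.753
outer loop
vertex 2.685 -1.057 -1.668
vertex 2.714 -1.657 -1.29
vertex 2.253 -1.377 -1.751
endloop
endfacet
facet normal -0.502 0.776 -0.382
outer loop
vertex 2.685 -1.057 -1.668
vertex 2.253 -1.377 -1.751
vertex 1.726 -0.723 0.27
endloop
endfacet
facet normal 0.478 -0.453 -0.753
outer loop
vertex 2.253 -1.377 -1.751
vertex 2.714 -1.657 -1.29
vertex 2.091 -1.86 -1.563
endloop
endfacet
facet normal -0.932 0.194 -0.306
outer loop
vertex 2.253 -1.377 -1.751
vertex 2.091 -1.86 -1.563
vertex 1.726 -0.723 0.27
endloop
endfacet
facet normal 0.477 -0.450 -0.754
outer loop
vertex 2.091 -1.86 -1.563
vertex 2.714 -1.657 -1.29
vertex 2.295 -2.225 -1.216
endloop
endfacet
facet normal -0.902 -0.424 0.084
outer loop
vertex 2.091 -1.86 -1.563
vertex 2.295 -2.225 -1.216
vertex 1.726 -0.723 0.27
endloop
endfacet
facet normal 0.478 -0.451 -0.754
outer loop
vertex 2.295 -2.225 -1.216
vertex 2.714 -1.657 -1.29
vertex 2.744 -2.257 -0.912
endloop
endfacet
facet normal -0.428 -0.712 0.556
outer loop
vertex 2.295 -2.225 -1.216
vertex 2.744 -2.257 -0.912
vertex 1.726 -0.723 0.27
endloop
endfacet
facet normal 0.478 -0.451 -0.754
outer loop
vertex 2.744 -2.257 -0.912
vertex 2.714 -1.657 -1.29
vertex 3.176 -1.938 -0.829
endloop
endfacet
facet normal 0.212 -0.504 0.837
outer loop
vertex 2.744 -2.257 -0.912
vertex 3.176 -1.938 -0.829
vertex 1.726 -0.723 0.27
endloop
endfacet
facet normal 0.259 0.399 -0.880
outer loop
vertex -2.547 4.164 2.814
vertex -3.126 3.818 2.487
vertex -3.025 4.483 2.818
endloop
endfacet
facet normal 0.294 0.430 0.854
outer loop
vertex -2.547 4.164 2.814
vertex -3.025 4.483 2.818
vertex -3.434 3.342 3.533
endloop
endfacet
facet normal 0.258 0.399 -0.880
outer loop
vertex -3.025 4.483 2.818
vertex -3.126 3.818 2.487
vertex -3.562 4.411 2.628
endloop
endfacet
facet normal -0.339 0.584 0.738
outer loop
vertex -3.025 4.483 2.818
vertex -3.562 4.411 2.628
vertex -3.434 3.342 3.533
endloop
endfacet
facet normal 0.258 0.399 -0.880
outer loop
vertex -3.562 4.411 2.628
vertex -3.126 3.818 2.487
vertex -3.844 3.992 2.355
endloop
endfacet
facet normal -0.849 0.279 0.449
outer loop
vertex -3.562 4.411 2.628
vertex -3.844 3.992 2.355
vertex -3.434 3.342 3.533
endloop
endfacet
facet normal 0.259 0.400 -0.879
outer loop
vertex -3.844 3.992 2.355
vertex -3.126 3.818 2.487
vertex -3.705 3.471 2.159
endloop
endfacet
facet normal -0.938 -0.309 0.156
outer loop
vertex -3.844 3.992 2.355
vertex -3.705 3.471 2.159
vertex -3.434 3.342 3.533
endloop
endfacet
facet normal 0.259 0.399 -0.880
outer loop
vertex -3.705 3.471 2.159
vertex -3.126 3.818 2.487
vertex -3.227 3.152 2.155
endloop
endfacet
facet normal -0.555 -0.831 0.031
outer loop
vertex -3.705 3.471 2.159
vertex -3.227 3.152 2.155
vertex -3.434 3.342 3.533
endloop
endfacet
facet normal 0.258 0.399 -0.880
outer loop
vertex -3.227 3.152 2.155
vertex -3.126 3.818 2.487
vertex -2.69 3.224 2.345
endloop
endfacet
facet normal 0.080 -0.986 0.148
outer loop
vertex -3.227 3.152 2.155
vertex -2.69 3.224 2.345
vertex -3.434 3.342 3.533
endloop
endfacet
facet normal 0.258 0.400 -0.879
outer loop
vertex -2.69 3.224 2.345
vertex -3.126 3.818 2.487
vertex -2.409 3.643 2.618
endloop
endfacet
facet normal 0.589 -0.680 0.437
outer loop
vertex -2.69 3.224 2.345
vertex -2.409 3.643 2.618
vertex -3.434 3.342 3.533
endloop
endfacet
facet normal 0.258 0.399 -0.880
outer loop
vertex -2.409 3.643 2.618
vertex -3.126 3.818 2.487
vertex -2.547 4.164 2.814
endloop
endfacet
facet normal 0.678 -0.094 0.729
outer loop
vertex -2.409 3.643 2.618
vertex -2.547 4.164 2.814
vertex -3.434 3.342 3.533
endloop
endfacet

endsolid


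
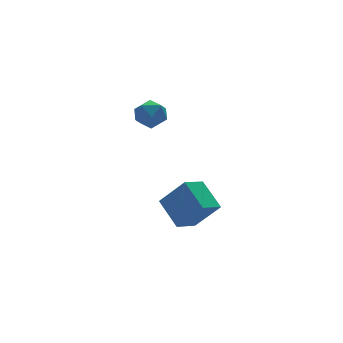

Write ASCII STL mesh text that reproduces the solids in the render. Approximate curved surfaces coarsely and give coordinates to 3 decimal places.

solid 
facet normal -0.883 -0.299 0.361
outer loop
vertex -1.342 -2.697 -1.088
vertex -1.437 -1.517 -0.341
vertex -2.033 -2.032 -2.228
endloop
endfacet
facet normal 0.069 -0.843 -0.533
outer loop
vertex -1.123 -1.723 -2.599
vertex -1.342 -2.697 -1.088
vertex -2.033 -2.032 -2.228
endloop
endfacet
facet normal -0.883 -0.299 0.361
outer loop
vertex -2.033 -2.032 -2.228
vertex -1.437 -1.517 -0.341
vertex -2.128 -0.851 -1.481
endloop
endfacet
facet normal -0.464 0.447 -0.765
outer loop
vertex -2.128 -0.851 -1.481
vertex -1.123 -1.723 -2.599
vertex -2.033 -2.032 -2.228
endloop
endfacet
facet normal 0.464 -0.447 0.765
outer loop
vertex -1.342 -2.697 -1.088
vertex -0.527 -1.208 -0.712
vertex -1.437 -1.517 -0.341
endloop
endfacet
facet normal 0.068 -0.843 -0.534
outer loop
vertex -0.432 -2.389 -1.459
vertex -1.342 -2.697 -1.088
vertex -1.123 -1.723 -2.599
endloop
endfacet
facet normal 0.463 -0.447 0.765
outer loop
vertex -0.432 -2.389 -1.459
vertex -0.527 -1.208 -0.712
vertex -1.342 -2.697 -1.088
endloop
endfacet
facet normal -0.069 0.843 0.534
outer loop
vertex -1.437 -1.517 -0.341
vertex -0.527 -1.208 -0.712
vertex -2.128 -0.851 -1.481
endloop
endfacet
facet normal -0.463 0.447 -0.765
outer loop
vertex -1.218 -0.543 -1.852
vertex -1.123 -1.723 -2.599
vertex -2.128 -0.851 -1.481
endloop
endfacet
facet normal -0.068 0.843 0.533
outer loop
vertex -2.128 -0.851 -1.481
vertex -0.527 -1.208 -0.712
vertex -1.218 -0.543 -1.852
endloop
endfacet
facet normal 0.883 0.299 -0.361
outer loop
vertex -1.218 -0.543 -1.852
vertex -0.432 -2.389 -1.459
vertex -1.123 -1.723 -2.599
endloop
endfacet
facet normal 0.883 0.299 -0.361
outer loop
vertex -0.527 -1.208 -0.712
vertex -0.432 -2.389 -1.459
vertex -1.218 -0.543 -1.852
endloop
endfacet
facet normal 0.039 0.056 0.998
outer loop
vertex -2.067 -0.065 3.356
vertex -2.627 -0.472 3.401
vertex -1.993 -0.754 3.392
endloop
endfacet
facet normal 0.692 0.112 0.713
outer loop
vertex -2.067 -0.065 3.356
vertex -1.993 -0.754 3.392
vertex -1.601 -0.385 2.954
endloop
endfacet
facet normal 0.692 0.670 0.268
outer loop
vertex -2.067 -0.065 3.356
vertex -1.601 -0.385 2.954
vertex -1.993 0.124 2.693
endloop
endfacet
facet normal 0.041 0.960 0.278
outer loop
vertex -2.067 -0.065 3.356
vertex -1.993 0.124 2.693
vertex -2.627 0.071 2.969
endloop
endfacet
facet normal -0.363 0.580 0.729
outer loop
vertex -2.067 -0.065 3.356
vertex -2.627 0.071 2.969
vertex -2.627 -0.472 3.401
endloop
endfacet
facet normal 0.816 -0.476 0.329
outer loop
vertex -1.601 -0.385 2.954
vertex -1.993 -0.754 3.392
vertex -1.873 -0.991 2.751
endloop
endfacet
facet normal -0.241 -0.566 0.789
outer loop
vertex -1.993 -0.754 3.392
vertex -2.627 -0.472 3.401
vertex -2.507 -1.044 3.027
endloop
endfacet
facet normal -0.892 0.282 0.354
outer loop
vertex -2.627 -0.472 3.401
vertex -2.627 0.071 2.969
vertex -2.899 -0.535 2.766
endloop
endfacet
facet normal -0.238 0.896 -0.376
outer loop
vertex -2.627 0.071 2.969
vertex -1.993 0.124 2.693
vertex -2.507 -0.166 2.328
endloop
endfacet
facet normal 0.815 0.427 -0.392
outer loop
vertex -1.993 0.124 2.693
vertex -1.601 -0.385 2.954
vertex -1.873 -0.448 2.319
endloop
endfacet
facet normal -0.041 -0.960 -0.278
outer loop
vertex -2.433 -0.855 2.364
vertex -1.873 -0.991 2.751
vertex -2.507 -1.044 3.027
endloop
endfacet
facet normal -0.692 -0.670 -0.268
outer loop
vertex -2.433 -0.855 2.364
vertex -2.507 -1.044 3.027
vertex -2.899 -0.535 2.766
endloop
endfacet
facet normal -0.692 -0.112 -0.713
outer loop
vertex -2.433 -0.855 2.364
vertex -2.899 -0.535 2.766
vertex -2.507 -0.166 2.328
endloop
endfacet
facet normal -0.039 -0.056 -0.998
outer loop
vertex -2.433 -0.855 2.364
vertex -2.507 -0.166 2.328
vertex -1.873 -0.448 2.319
endloop
endfacet
facet normal 0.363 -0.580 -0.729
outer loop
vertex -2.433 -0.855 2.364
vertex -1.873 -0.448 2.319
vertex -1.873 -0.991 2.751
endloop
endfacet
facet normal 0.238 -0.896 0.376
outer loop
vertex -2.507 -1.044 3.027
vertex -1.873 -0.991 2.751
vertex -1.993 -0.754 3.392
endloop
endfacet
facet normal -0.815 -0.427 0.392
outer loop
vertex -2.899 -0.535 2.766
vertex -2.507 -1.044 3.027
vertex -2.627 -0.472 3.401
endloop
endfacet
facet normal -0.816 0.476 -0.329
outer loop
vertex -2.507 -0.166 2.328
vertex -2.899 -0.535 2.766
vertex -2.627 0.071 2.969
endloop
endfacet
facet normal 0.241 0.566 -0.789
outer loop
vertex -1.873 -0.448 2.319
vertex -2.507 -0.166 2.328
vertex -1.993 0.124 2.693
endloop
endfacet
facet normal 0.892 -0.282 -0.354
outer loop
vertex -1.873 -0.991 2.751
vertex -1.873 -0.448 2.319
vertex -1.601 -0.385 2.954
endloop
endfacet

endsolid


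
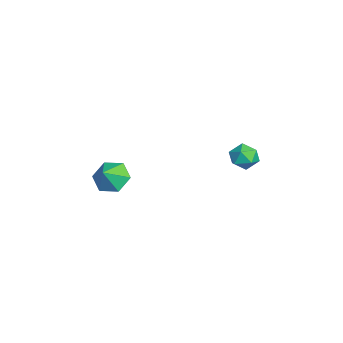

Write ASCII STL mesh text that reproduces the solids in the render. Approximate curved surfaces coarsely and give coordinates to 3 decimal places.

solid 
facet normal -0.425 0.535 0.730
outer loop
vertex -1.467 3.992 -2.86
vertex -1.259 3.423 -2.322
vertex -0.754 4.037 -2.478
endloop
endfacet
facet normal -0.176 0.961 0.215
outer loop
vertex -1.467 3.992 -2.86
vertex -0.754 4.037 -2.478
vertex -0.802 4.205 -3.269
endloop
endfacet
facet normal -0.493 0.774 -0.398
outer loop
vertex -1.467 3.992 -2.86
vertex -0.802 4.205 -3.269
vertex -1.335 3.695 -3.601
endloop
endfacet
facet normal -0.937 0.233 -0.260
outer loop
vertex -1.467 3.992 -2.86
vertex -1.335 3.695 -3.601
vertex -1.618 3.212 -3.016
endloop
endfacet
facet normal -0.895 0.086 0.437
outer loop
vertex -1.467 3.992 -2.86
vertex -1.618 3.212 -3.016
vertex -1.259 3.423 -2.322
endloop
endfacet
facet normal 0.524 0.839 0.146
outer loop
vertex -0.802 4.205 -3.269
vertex -0.754 4.037 -2.478
vertex -0.182 3.768 -2.984
endloop
endfacet
facet normal 0.121 0.150 0.981
outer loop
vertex -0.754 4.037 -2.478
vertex -1.259 3.423 -2.322
vertex -0.465 3.285 -2.399
endloop
endfacet
facet normal -0.640 -0.578 0.507
outer loop
vertex -1.259 3.423 -2.322
vertex -1.618 3.212 -3.016
vertex -0.998 2.775 -2.731
endloop
endfacet
facet normal -0.708 -0.337 -0.621
outer loop
vertex -1.618 3.212 -3.016
vertex -1.335 3.695 -3.601
vertex -1.046 2.943 -3.522
endloop
endfacet
facet normal 0.012 0.537 -0.843
outer loop
vertex -1.335 3.695 -3.601
vertex -0.802 4.205 -3.269
vertex -0.541 3.557 -3.678
endloop
endfacet
facet normal 0.937 -0.233 0.260
outer loop
vertex -0.333 2.988 -3.14
vertex -0.182 3.768 -2.984
vertex -0.465 3.285 -2.399
endloop
endfacet
facet normal 0.493 -0.774 0.398
outer loop
vertex -0.333 2.988 -3.14
vertex -0.465 3.285 -2.399
vertex -0.998 2.775 -2.731
endloop
endfacet
facet normal 0.176 -0.961 -0.215
outer loop
vertex -0.333 2.988 -3.14
vertex -0.998 2.775 -2.731
vertex -1.046 2.943 -3.522
endloop
endfacet
facet normal 0.425 -0.535 -0.730
outer loop
vertex -0.333 2.988 -3.14
vertex -1.046 2.943 -3.522
vertex -0.541 3.557 -3.678
endloop
endfacet
facet normal 0.895 -0.086 -0.437
outer loop
vertex -0.333 2.988 -3.14
vertex -0.541 3.557 -3.678
vertex -0.182 3.768 -2.984
endloop
endfacet
facet normal 0.708 0.337 0.621
outer loop
vertex -0.465 3.285 -2.399
vertex -0.182 3.768 -2.984
vertex -0.754 4.037 -2.478
endloop
endfacet
facet normal -0.012 -0.537 0.843
outer loop
vertex -0.998 2.775 -2.731
vertex -0.465 3.285 -2.399
vertex -1.259 3.423 -2.322
endloop
endfacet
facet normal -0.524 -0.839 -0.146
outer loop
vertex -1.046 2.943 -3.522
vertex -0.998 2.775 -2.731
vertex -1.618 3.212 -3.016
endloop
endfacet
facet normal -0.121 -0.150 -0.981
outer loop
vertex -0.541 3.557 -3.678
vertex -1.046 2.943 -3.522
vertex -1.335 3.695 -3.601
endloop
endfacet
facet normal 0.640 0.578 -0.507
outer loop
vertex -0.182 3.768 -2.984
vertex -0.541 3.557 -3.678
vertex -0.802 4.205 -3.269
endloop
endfacet
facet normal -0.613 0.372 -0.697
outer loop
vertex 0.162 -2.405 -4.517
vertex -0.604 -2.717 -4.01
vertex -0.246 -1.83 -3.851
endloop
endfacet
facet normal 0.904 0.338 0.262
outer loop
vertex 0.162 -2.405 -4.517
vertex -0.246 -1.83 -3.851
vertex 0.064 -3.123 -3.25
endloop
endfacet
facet normal -0.613 0.372 -0.697
outer loop
vertex -0.246 -1.83 -3.851
vertex -0.604 -2.717 -4.01
vertex -1.012 -2.142 -3.344
endloop
endfacet
facet normal 0.351 0.463 0.814
outer loop
vertex -0.246 -1.83 -3.851
vertex -1.012 -2.142 -3.344
vertex 0.064 -3.123 -3.25
endloop
endfacet
facet normal -0.613 0.372 -0.697
outer loop
vertex -1.012 -2.142 -3.344
vertex -0.604 -2.717 -4.01
vertex -1.37 -3.029 -3.503
endloop
endfacet
facet normal -0.179 -0.103 0.978
outer loop
vertex -1.012 -2.142 -3.344
vertex -1.37 -3.029 -3.503
vertex 0.064 -3.123 -3.25
endloop
endfacet
facet normal -0.613 0.372 -0.697
outer loop
vertex -1.37 -3.029 -3.503
vertex -0.604 -2.717 -4.01
vertex -0.962 -3.604 -4.169
endloop
endfacet
facet normal -0.156 -0.793 0.589
outer loop
vertex -1.37 -3.029 -3.503
vertex -0.962 -3.604 -4.169
vertex 0.064 -3.123 -3.25
endloop
endfacet
facet normal -0.613 0.372 -0.697
outer loop
vertex -0.962 -3.604 -4.169
vertex -0.604 -2.717 -4.01
vertex -0.196 -3.292 -4.676
endloop
endfacet
facet normal 0.397 -0.917 0.036
outer loop
vertex -0.962 -3.604 -4.169
vertex -0.196 -3.292 -4.676
vertex 0.064 -3.123 -3.25
endloop
endfacet
facet normal -0.613 0.372 -0.697
outer loop
vertex -0.196 -3.292 -4.676
vertex -0.604 -2.717 -4.01
vertex 0.162 -2.405 -4.517
endloop
endfacet
facet normal 0.927 -0.351 -0.127
outer loop
vertex -0.196 -3.292 -4.676
vertex 0.162 -2.405 -4.517
vertex 0.064 -3.123 -3.25
endloop
endfacet

endsolid


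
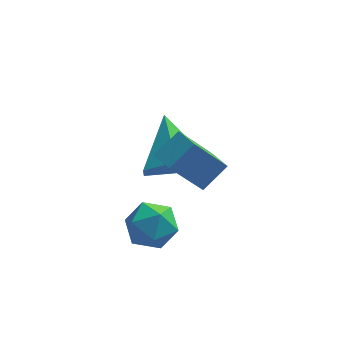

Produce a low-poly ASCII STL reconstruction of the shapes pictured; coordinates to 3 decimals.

solid 
facet normal 0.205 -0.795 -0.571
outer loop
vertex -2.122 -0.043 -2.908
vertex -3.008 -0.503 -2.586
vertex -3.015 0.108 -3.439
endloop
endfacet
facet normal 0.337 0.888 -0.314
outer loop
vertex -2.122 -0.043 -2.908
vertex -3.015 0.108 -3.439
vertex -3.372 0.903 -1.574
endloop
endfacet
facet normal 0.205 -0.795 -0.571
outer loop
vertex -3.015 0.108 -3.439
vertex -3.008 -0.503 -2.586
vertex -3.902 -0.352 -3.117
endloop
endfacet
facet normal -0.533 0.737 -0.416
outer loop
vertex -3.015 0.108 -3.439
vertex -3.902 -0.352 -3.117
vertex -3.372 0.903 -1.574
endloop
endfacet
facet normal 0.205 -0.795 -0.571
outer loop
vertex -3.902 -0.352 -3.117
vertex -3.008 -0.503 -2.586
vertex -3.895 -0.964 -2.263
endloop
endfacet
facet normal -0.964 0.211 0.159
outer loop
vertex -3.902 -0.352 -3.117
vertex -3.895 -0.964 -2.263
vertex -3.372 0.903 -1.574
endloop
endfacet
facet normal 0.205 -0.795 -0.571
outer loop
vertex -3.895 -0.964 -2.263
vertex -3.008 -0.503 -2.586
vertex -3.002 -1.115 -1.732
endloop
endfacet
facet normal -0.524 -0.162 0.836
outer loop
vertex -3.895 -0.964 -2.263
vertex -3.002 -1.115 -1.732
vertex -3.372 0.903 -1.574
endloop
endfacet
facet normal 0.204 -0.795 -0.571
outer loop
vertex -3.002 -1.115 -1.732
vertex -3.008 -0.503 -2.586
vertex -2.115 -0.655 -2.055
endloop
endfacet
facet normal 0.347 -0.010 0.938
outer loop
vertex -3.002 -1.115 -1.732
vertex -2.115 -0.655 -2.055
vertex -3.372 0.903 -1.574
endloop
endfacet
facet normal 0.205 -0.795 -0.572
outer loop
vertex -2.115 -0.655 -2.055
vertex -3.008 -0.503 -2.586
vertex -2.122 -0.043 -2.908
endloop
endfacet
facet normal 0.777 0.515 0.363
outer loop
vertex -2.115 -0.655 -2.055
vertex -2.122 -0.043 -2.908
vertex -3.372 0.903 -1.574
endloop
endfacet
facet normal -0.569 -0.193 0.800
outer loop
vertex -2.526 -2.171 0.116
vertex -2.936 -1.484 -0.01
vertex -3.155 -2.65 -0.447
endloop
endfacet
facet normal 0.506 -0.848 0.156
outer loop
vertex -2.284 -2.356 -1.67
vertex -2.526 -2.171 0.116
vertex -3.155 -2.65 -0.447
endloop
endfacet
facet normal -0.569 -0.193 0.800
outer loop
vertex -3.155 -2.65 -0.447
vertex -2.936 -1.484 -0.01
vertex -3.565 -1.963 -0.573
endloop
endfacet
facet normal -0.648 -0.493 -0.580
outer loop
vertex -3.565 -1.963 -0.573
vertex -2.284 -2.356 -1.67
vertex -3.155 -2.65 -0.447
endloop
endfacet
facet normal 0.648 0.493 0.580
outer loop
vertex -2.526 -2.171 0.116
vertex -2.065 -1.19 -1.233
vertex -2.936 -1.484 -0.01
endloop
endfacet
facet normal 0.506 -0.848 0.156
outer loop
vertex -1.655 -1.877 -1.107
vertex -2.526 -2.171 0.116
vertex -2.284 -2.356 -1.67
endloop
endfacet
facet normal 0.648 0.493 0.580
outer loop
vertex -1.655 -1.877 -1.107
vertex -2.065 -1.19 -1.233
vertex -2.526 -2.171 0.116
endloop
endfacet
facet normal -0.506 0.848 -0.156
outer loop
vertex -2.936 -1.484 -0.01
vertex -2.065 -1.19 -1.233
vertex -3.565 -1.963 -0.573
endloop
endfacet
facet normal -0.648 -0.493 -0.580
outer loop
vertex -2.694 -1.669 -1.796
vertex -2.284 -2.356 -1.67
vertex -3.565 -1.963 -0.573
endloop
endfacet
facet normal -0.506 0.848 -0.156
outer loop
vertex -3.565 -1.963 -0.573
vertex -2.065 -1.19 -1.233
vertex -2.694 -1.669 -1.796
endloop
endfacet
facet normal 0.569 0.193 -0.800
outer loop
vertex -2.694 -1.669 -1.796
vertex -1.655 -1.877 -1.107
vertex -2.284 -2.356 -1.67
endloop
endfacet
facet normal 0.569 0.193 -0.800
outer loop
vertex -2.065 -1.19 -1.233
vertex -1.655 -1.877 -1.107
vertex -2.694 -1.669 -1.796
endloop
endfacet
facet normal -0.815 0.195 0.545
outer loop
vertex -4.373 -1.71 -3.732
vertex -4.168 -2.298 -3.215
vertex -3.905 -1.542 -3.093
endloop
endfacet
facet normal -0.579 0.785 0.218
outer loop
vertex -4.373 -1.71 -3.732
vertex -3.905 -1.542 -3.093
vertex -3.736 -1.217 -3.815
endloop
endfacet
facet normal -0.574 0.660 -0.484
outer loop
vertex -4.373 -1.71 -3.732
vertex -3.736 -1.217 -3.815
vertex -3.895 -1.772 -4.383
endloop
endfacet
facet normal -0.806 -0.006 -0.591
outer loop
vertex -4.373 -1.71 -3.732
vertex -3.895 -1.772 -4.383
vertex -4.162 -2.44 -4.012
endloop
endfacet
facet normal -0.955 -0.293 0.045
outer loop
vertex -4.373 -1.71 -3.732
vertex -4.162 -2.44 -4.012
vertex -4.168 -2.298 -3.215
endloop
endfacet
facet normal 0.093 0.900 0.427
outer loop
vertex -3.736 -1.217 -3.815
vertex -3.905 -1.542 -3.093
vertex -3.138 -1.5 -3.348
endloop
endfacet
facet normal -0.289 -0.054 0.956
outer loop
vertex -3.905 -1.542 -3.093
vertex -4.168 -2.298 -3.215
vertex -3.405 -2.168 -2.977
endloop
endfacet
facet normal -0.514 -0.845 0.147
outer loop
vertex -4.168 -2.298 -3.215
vertex -4.162 -2.44 -4.012
vertex -3.564 -2.723 -3.545
endloop
endfacet
facet normal -0.273 -0.382 -0.883
outer loop
vertex -4.162 -2.44 -4.012
vertex -3.895 -1.772 -4.383
vertex -3.395 -2.398 -4.267
endloop
endfacet
facet normal 0.103 0.697 -0.710
outer loop
vertex -3.895 -1.772 -4.383
vertex -3.736 -1.217 -3.815
vertex -3.132 -1.642 -4.145
endloop
endfacet
facet normal 0.806 0.006 0.591
outer loop
vertex -2.927 -2.23 -3.628
vertex -3.138 -1.5 -3.348
vertex -3.405 -2.168 -2.977
endloop
endfacet
facet normal 0.574 -0.660 0.484
outer loop
vertex -2.927 -2.23 -3.628
vertex -3.405 -2.168 -2.977
vertex -3.564 -2.723 -3.545
endloop
endfacet
facet normal 0.579 -0.785 -0.218
outer loop
vertex -2.927 -2.23 -3.628
vertex -3.564 -2.723 -3.545
vertex -3.395 -2.398 -4.267
endloop
endfacet
facet normal 0.815 -0.195 -0.545
outer loop
vertex -2.927 -2.23 -3.628
vertex -3.395 -2.398 -4.267
vertex -3.132 -1.642 -4.145
endloop
endfacet
facet normal 0.955 0.293 -0.045
outer loop
vertex -2.927 -2.23 -3.628
vertex -3.132 -1.642 -4.145
vertex -3.138 -1.5 -3.348
endloop
endfacet
facet normal 0.273 0.382 0.883
outer loop
vertex -3.405 -2.168 -2.977
vertex -3.138 -1.5 -3.348
vertex -3.905 -1.542 -3.093
endloop
endfacet
facet normal -0.103 -0.697 0.710
outer loop
vertex -3.564 -2.723 -3.545
vertex -3.405 -2.168 -2.977
vertex -4.168 -2.298 -3.215
endloop
endfacet
facet normal -0.093 -0.900 -0.427
outer loop
vertex -3.395 -2.398 -4.267
vertex -3.564 -2.723 -3.545
vertex -4.162 -2.44 -4.012
endloop
endfacet
facet normal 0.289 0.054 -0.956
outer loop
vertex -3.132 -1.642 -4.145
vertex -3.395 -2.398 -4.267
vertex -3.895 -1.772 -4.383
endloop
endfacet
facet normal 0.514 0.845 -0.147
outer loop
vertex -3.138 -1.5 -3.348
vertex -3.132 -1.642 -4.145
vertex -3.736 -1.217 -3.815
endloop
endfacet

endsolid


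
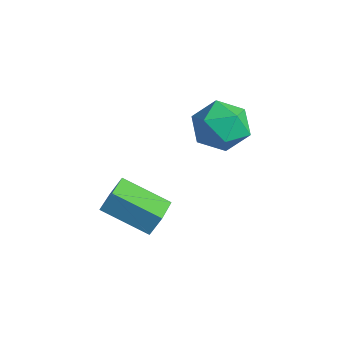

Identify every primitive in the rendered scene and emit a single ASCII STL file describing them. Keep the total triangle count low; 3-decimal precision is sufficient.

solid 
facet normal -0.459 0.881 -0.117
outer loop
vertex -2.419 4.492 0.329
vertex -3.323 4.125 1.113
vertex -2.311 4.711 1.556
endloop
endfacet
facet normal 0.247 0.950 -0.191
outer loop
vertex -2.419 4.492 0.329
vertex -2.311 4.711 1.556
vertex -1.319 4.321 0.9
endloop
endfacet
facet normal 0.456 0.520 -0.723
outer loop
vertex -2.419 4.492 0.329
vertex -1.319 4.321 0.9
vertex -1.719 3.493 0.052
endloop
endfacet
facet normal -0.121 0.185 -0.975
outer loop
vertex -2.419 4.492 0.329
vertex -1.719 3.493 0.052
vertex -2.957 3.372 0.183
endloop
endfacet
facet normal -0.687 0.408 -0.601
outer loop
vertex -2.419 4.492 0.329
vertex -2.957 3.372 0.183
vertex -3.323 4.125 1.113
endloop
endfacet
facet normal 0.556 0.723 0.410
outer loop
vertex -1.319 4.321 0.9
vertex -2.311 4.711 1.556
vertex -1.543 3.848 2.037
endloop
endfacet
facet normal -0.587 0.611 0.532
outer loop
vertex -2.311 4.711 1.556
vertex -3.323 4.125 1.113
vertex -2.781 3.727 2.168
endloop
endfacet
facet normal -0.956 -0.153 -0.252
outer loop
vertex -3.323 4.125 1.113
vertex -2.957 3.372 0.183
vertex -3.181 2.899 1.32
endloop
endfacet
facet normal -0.040 -0.514 -0.857
outer loop
vertex -2.957 3.372 0.183
vertex -1.719 3.493 0.052
vertex -2.189 2.509 0.664
endloop
endfacet
facet normal 0.893 0.028 -0.448
outer loop
vertex -1.719 3.493 0.052
vertex -1.319 4.321 0.9
vertex -1.177 3.095 1.107
endloop
endfacet
facet normal 0.121 -0.185 0.975
outer loop
vertex -2.081 2.728 1.891
vertex -1.543 3.848 2.037
vertex -2.781 3.727 2.168
endloop
endfacet
facet normal -0.456 -0.520 0.723
outer loop
vertex -2.081 2.728 1.891
vertex -2.781 3.727 2.168
vertex -3.181 2.899 1.32
endloop
endfacet
facet normal -0.247 -0.950 0.191
outer loop
vertex -2.081 2.728 1.891
vertex -3.181 2.899 1.32
vertex -2.189 2.509 0.664
endloop
endfacet
facet normal 0.459 -0.881 0.117
outer loop
vertex -2.081 2.728 1.891
vertex -2.189 2.509 0.664
vertex -1.177 3.095 1.107
endloop
endfacet
facet normal 0.687 -0.408 0.601
outer loop
vertex -2.081 2.728 1.891
vertex -1.177 3.095 1.107
vertex -1.543 3.848 2.037
endloop
endfacet
facet normal 0.040 0.514 0.857
outer loop
vertex -2.781 3.727 2.168
vertex -1.543 3.848 2.037
vertex -2.311 4.711 1.556
endloop
endfacet
facet normal -0.893 -0.028 0.448
outer loop
vertex -3.181 2.899 1.32
vertex -2.781 3.727 2.168
vertex -3.323 4.125 1.113
endloop
endfacet
facet normal -0.556 -0.723 -0.410
outer loop
vertex -2.189 2.509 0.664
vertex -3.181 2.899 1.32
vertex -2.957 3.372 0.183
endloop
endfacet
facet normal 0.587 -0.611 -0.532
outer loop
vertex -1.177 3.095 1.107
vertex -2.189 2.509 0.664
vertex -1.719 3.493 0.052
endloop
endfacet
facet normal 0.956 0.153 0.252
outer loop
vertex -1.543 3.848 2.037
vertex -1.177 3.095 1.107
vertex -1.319 4.321 0.9
endloop
endfacet
facet normal -0.702 -0.572 0.425
outer loop
vertex -2.339 -1.087 -0.829
vertex -3.373 -0.045 -1.136
vertex -2.517 -1.524 -1.711
endloop
endfacet
facet normal 0.689 -0.695 0.205
outer loop
vertex -1.007 -0.295 -2.624
vertex -2.339 -1.087 -0.829
vertex -2.517 -1.524 -1.711
endloop
endfacet
facet normal -0.702 -0.571 0.425
outer loop
vertex -2.517 -1.524 -1.711
vertex -3.373 -0.045 -1.136
vertex -3.551 -0.481 -2.017
endloop
endfacet
facet normal -0.179 -0.436 -0.882
outer loop
vertex -3.551 -0.481 -2.017
vertex -1.007 -0.295 -2.624
vertex -2.517 -1.524 -1.711
endloop
endfacet
facet normal 0.178 0.436 0.882
outer loop
vertex -2.339 -1.087 -0.829
vertex -1.863 1.184 -2.049
vertex -3.373 -0.045 -1.136
endloop
endfacet
facet normal 0.689 -0.695 0.205
outer loop
vertex -0.829 0.141 -1.743
vertex -2.339 -1.087 -0.829
vertex -1.007 -0.295 -2.624
endloop
endfacet
facet normal 0.179 0.436 0.882
outer loop
vertex -0.829 0.141 -1.743
vertex -1.863 1.184 -2.049
vertex -2.339 -1.087 -0.829
endloop
endfacet
facet normal -0.689 0.695 -0.205
outer loop
vertex -3.373 -0.045 -1.136
vertex -1.863 1.184 -2.049
vertex -3.551 -0.481 -2.017
endloop
endfacet
facet normal -0.178 -0.437 -0.882
outer loop
vertex -2.041 0.747 -2.931
vertex -1.007 -0.295 -2.624
vertex -3.551 -0.481 -2.017
endloop
endfacet
facet normal -0.689 0.695 -0.205
outer loop
vertex -3.551 -0.481 -2.017
vertex -1.863 1.184 -2.049
vertex -2.041 0.747 -2.931
endloop
endfacet
facet normal 0.702 0.572 -0.425
outer loop
vertex -2.041 0.747 -2.931
vertex -0.829 0.141 -1.743
vertex -1.007 -0.295 -2.624
endloop
endfacet
facet normal 0.702 0.571 -0.425
outer loop
vertex -1.863 1.184 -2.049
vertex -0.829 0.141 -1.743
vertex -2.041 0.747 -2.931
endloop
endfacet

endsolid


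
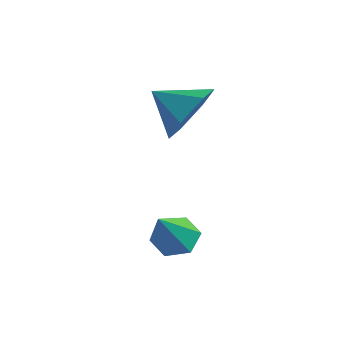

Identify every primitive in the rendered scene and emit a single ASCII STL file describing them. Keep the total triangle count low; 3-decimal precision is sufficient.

solid 
facet normal -0.295 0.590 -0.752
outer loop
vertex -0.626 0.632 -2.694
vertex -1.007 0.273 -2.826
vertex -1.118 0.666 -2.474
endloop
endfacet
facet normal 0.366 0.577 0.730
outer loop
vertex -0.626 0.632 -2.694
vertex -1.118 0.666 -2.474
vertex -0.593 -0.553 -1.774
endloop
endfacet
facet normal -0.294 0.590 -0.752
outer loop
vertex -1.118 0.666 -2.474
vertex -1.007 0.273 -2.826
vertex -1.499 0.307 -2.607
endloop
endfacet
facet normal -0.518 0.247 0.819
outer loop
vertex -1.118 0.666 -2.474
vertex -1.499 0.307 -2.607
vertex -0.593 -0.553 -1.774
endloop
endfacet
facet normal -0.294 0.589 -0.753
outer loop
vertex -1.499 0.307 -2.607
vertex -1.007 0.273 -2.826
vertex -1.387 -0.087 -2.959
endloop
endfacet
facet normal -0.791 -0.517 0.327
outer loop
vertex -1.499 0.307 -2.607
vertex -1.387 -0.087 -2.959
vertex -0.593 -0.553 -1.774
endloop
endfacet
facet normal -0.295 0.590 -0.752
outer loop
vertex -1.387 -0.087 -2.959
vertex -1.007 0.273 -2.826
vertex -0.895 -0.121 -3.179
endloop
endfacet
facet normal -0.179 -0.951 -0.254
outer loop
vertex -1.387 -0.087 -2.959
vertex -0.895 -0.121 -3.179
vertex -0.593 -0.553 -1.774
endloop
endfacet
facet normal -0.294 0.590 -0.752
outer loop
vertex -0.895 -0.121 -3.179
vertex -1.007 0.273 -2.826
vertex -0.514 0.238 -3.046
endloop
endfacet
facet normal 0.705 -0.621 -0.343
outer loop
vertex -0.895 -0.121 -3.179
vertex -0.514 0.238 -3.046
vertex -0.593 -0.553 -1.774
endloop
endfacet
facet normal -0.294 0.589 -0.753
outer loop
vertex -0.514 0.238 -3.046
vertex -1.007 0.273 -2.826
vertex -0.626 0.632 -2.694
endloop
endfacet
facet normal 0.978 0.144 0.150
outer loop
vertex -0.514 0.238 -3.046
vertex -0.626 0.632 -2.694
vertex -0.593 -0.553 -1.774
endloop
endfacet
facet normal 0.787 0.382 -0.485
outer loop
vertex -2.188 2.121 0.08
vertex -2.647 2.21 -0.595
vertex -2.603 2.818 -0.045
endloop
endfacet
facet normal -0.148 0.089 0.985
outer loop
vertex -2.188 2.121 0.08
vertex -2.603 2.818 -0.045
vertex -3.473 1.81 -0.085
endloop
endfacet
facet normal 0.788 0.381 -0.484
outer loop
vertex -2.603 2.818 -0.045
vertex -2.647 2.21 -0.595
vertex -3.061 2.907 -0.72
endloop
endfacet
facet normal -0.658 0.547 0.518
outer loop
vertex -2.603 2.818 -0.045
vertex -3.061 2.907 -0.72
vertex -3.473 1.81 -0.085
endloop
endfacet
facet normal 0.787 0.381 -0.485
outer loop
vertex -3.061 2.907 -0.72
vertex -2.647 2.21 -0.595
vertex -3.105 2.299 -1.269
endloop
endfacet
facet normal -0.950 0.244 -0.194
outer loop
vertex -3.061 2.907 -0.72
vertex -3.105 2.299 -1.269
vertex -3.473 1.81 -0.085
endloop
endfacet
facet normal 0.787 0.381 -0.485
outer loop
vertex -3.105 2.299 -1.269
vertex -2.647 2.21 -0.595
vertex -2.691 1.603 -1.144
endloop
endfacet
facet normal -0.734 -0.516 -0.441
outer loop
vertex -3.105 2.299 -1.269
vertex -2.691 1.603 -1.144
vertex -3.473 1.81 -0.085
endloop
endfacet
facet normal 0.787 0.382 -0.485
outer loop
vertex -2.691 1.603 -1.144
vertex -2.647 2.21 -0.595
vertex -2.232 1.514 -0.47
endloop
endfacet
facet normal -0.225 -0.974 0.024
outer loop
vertex -2.691 1.603 -1.144
vertex -2.232 1.514 -0.47
vertex -3.473 1.81 -0.085
endloop
endfacet
facet normal 0.787 0.382 -0.485
outer loop
vertex -2.232 1.514 -0.47
vertex -2.647 2.21 -0.595
vertex -2.188 2.121 0.08
endloop
endfacet
facet normal 0.068 -0.673 0.737
outer loop
vertex -2.232 1.514 -0.47
vertex -2.188 2.121 0.08
vertex -3.473 1.81 -0.085
endloop
endfacet

endsolid


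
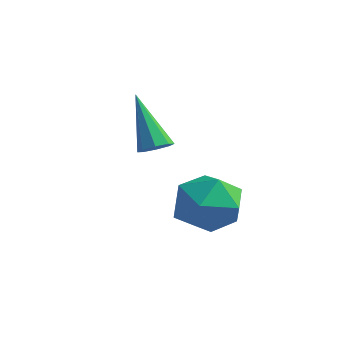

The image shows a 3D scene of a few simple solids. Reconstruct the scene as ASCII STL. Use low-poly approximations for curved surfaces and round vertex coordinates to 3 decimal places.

solid 
facet normal -0.284 -0.039 0.958
outer loop
vertex 1.924 -0.234 1.512
vertex 2.037 -1.269 1.503
vertex 2.839 -0.66 1.766
endloop
endfacet
facet normal 0.043 0.578 0.815
outer loop
vertex 1.924 -0.234 1.512
vertex 2.839 -0.66 1.766
vertex 2.809 0.189 1.165
endloop
endfacet
facet normal -0.317 0.903 0.291
outer loop
vertex 1.924 -0.234 1.512
vertex 2.809 0.189 1.165
vertex 1.988 0.105 0.53
endloop
endfacet
facet normal -0.867 0.485 0.111
outer loop
vertex 1.924 -0.234 1.512
vertex 1.988 0.105 0.53
vertex 1.511 -0.796 0.739
endloop
endfacet
facet normal -0.847 -0.097 0.523
outer loop
vertex 1.924 -0.234 1.512
vertex 1.511 -0.796 0.739
vertex 2.037 -1.269 1.503
endloop
endfacet
facet normal 0.698 0.430 0.573
outer loop
vertex 2.809 0.189 1.165
vertex 2.839 -0.66 1.766
vertex 3.469 -0.584 0.941
endloop
endfacet
facet normal 0.169 -0.569 0.805
outer loop
vertex 2.839 -0.66 1.766
vertex 2.037 -1.269 1.503
vertex 2.992 -1.485 1.15
endloop
endfacet
facet normal -0.742 -0.663 0.101
outer loop
vertex 2.037 -1.269 1.503
vertex 1.511 -0.796 0.739
vertex 2.171 -1.569 0.515
endloop
endfacet
facet normal -0.775 0.279 -0.566
outer loop
vertex 1.511 -0.796 0.739
vertex 1.988 0.105 0.53
vertex 2.141 -0.72 -0.086
endloop
endfacet
facet normal 0.115 0.955 -0.274
outer loop
vertex 1.988 0.105 0.53
vertex 2.809 0.189 1.165
vertex 2.943 -0.111 0.177
endloop
endfacet
facet normal 0.867 -0.485 -0.111
outer loop
vertex 3.056 -1.146 0.168
vertex 3.469 -0.584 0.941
vertex 2.992 -1.485 1.15
endloop
endfacet
facet normal 0.317 -0.903 -0.291
outer loop
vertex 3.056 -1.146 0.168
vertex 2.992 -1.485 1.15
vertex 2.171 -1.569 0.515
endloop
endfacet
facet normal -0.043 -0.578 -0.815
outer loop
vertex 3.056 -1.146 0.168
vertex 2.171 -1.569 0.515
vertex 2.141 -0.72 -0.086
endloop
endfacet
facet normal 0.284 0.039 -0.958
outer loop
vertex 3.056 -1.146 0.168
vertex 2.141 -0.72 -0.086
vertex 2.943 -0.111 0.177
endloop
endfacet
facet normal 0.847 0.097 -0.523
outer loop
vertex 3.056 -1.146 0.168
vertex 2.943 -0.111 0.177
vertex 3.469 -0.584 0.941
endloop
endfacet
facet normal 0.775 -0.279 0.566
outer loop
vertex 2.992 -1.485 1.15
vertex 3.469 -0.584 0.941
vertex 2.839 -0.66 1.766
endloop
endfacet
facet normal -0.115 -0.955 0.274
outer loop
vertex 2.171 -1.569 0.515
vertex 2.992 -1.485 1.15
vertex 2.037 -1.269 1.503
endloop
endfacet
facet normal -0.698 -0.430 -0.573
outer loop
vertex 2.141 -0.72 -0.086
vertex 2.171 -1.569 0.515
vertex 1.511 -0.796 0.739
endloop
endfacet
facet normal -0.169 0.569 -0.805
outer loop
vertex 2.943 -0.111 0.177
vertex 2.141 -0.72 -0.086
vertex 1.988 0.105 0.53
endloop
endfacet
facet normal 0.742 0.663 -0.101
outer loop
vertex 3.469 -0.584 0.941
vertex 2.943 -0.111 0.177
vertex 2.809 0.189 1.165
endloop
endfacet
facet normal 0.514 -0.102 -0.851
outer loop
vertex 0.627 -0.26 2.264
vertex 0.199 -0.307 2.011
vertex 0.492 0.076 2.142
endloop
endfacet
facet normal 0.638 0.476 0.606
outer loop
vertex 0.627 -0.26 2.264
vertex 0.492 0.076 2.142
vertex -0.779 -0.113 3.629
endloop
endfacet
facet normal 0.514 -0.101 -0.852
outer loop
vertex 0.492 0.076 2.142
vertex 0.199 -0.307 2.011
vertex 0.184 0.188 1.943
endloop
endfacet
facet normal 0.172 0.948 0.267
outer loop
vertex 0.492 0.076 2.142
vertex 0.184 0.188 1.943
vertex -0.779 -0.113 3.629
endloop
endfacet
facet normal 0.514 -0.101 -0.852
outer loop
vertex 0.184 0.188 1.943
vertex 0.199 -0.307 2.011
vertex -0.115 0.009 1.784
endloop
endfacet
facet normal -0.467 0.877 -0.110
outer loop
vertex 0.184 0.188 1.943
vertex -0.115 0.009 1.784
vertex -0.779 -0.113 3.629
endloop
endfacet
facet normal 0.514 -0.101 -0.852
outer loop
vertex -0.115 0.009 1.784
vertex 0.199 -0.307 2.011
vertex -0.23 -0.355 1.758
endloop
endfacet
facet normal -0.902 0.307 -0.304
outer loop
vertex -0.115 0.009 1.784
vertex -0.23 -0.355 1.758
vertex -0.779 -0.113 3.629
endloop
endfacet
facet normal 0.514 -0.101 -0.852
outer loop
vertex -0.23 -0.355 1.758
vertex 0.199 -0.307 2.011
vertex -0.094 -0.691 1.88
endloop
endfacet
facet normal -0.880 -0.430 -0.203
outer loop
vertex -0.23 -0.355 1.758
vertex -0.094 -0.691 1.88
vertex -0.779 -0.113 3.629
endloop
endfacet
facet normal 0.515 -0.102 -0.851
outer loop
vertex -0.094 -0.691 1.88
vertex 0.199 -0.307 2.011
vertex 0.213 -0.802 2.079
endloop
endfacet
facet normal -0.413 -0.900 0.136
outer loop
vertex -0.094 -0.691 1.88
vertex 0.213 -0.802 2.079
vertex -0.779 -0.113 3.629
endloop
endfacet
facet normal 0.514 -0.102 -0.852
outer loop
vertex 0.213 -0.802 2.079
vertex 0.199 -0.307 2.011
vertex 0.512 -0.624 2.238
endloop
endfacet
facet normal 0.222 -0.830 0.511
outer loop
vertex 0.213 -0.802 2.079
vertex 0.512 -0.624 2.238
vertex -0.779 -0.113 3.629
endloop
endfacet
facet normal 0.514 -0.102 -0.851
outer loop
vertex 0.512 -0.624 2.238
vertex 0.199 -0.307 2.011
vertex 0.627 -0.26 2.264
endloop
endfacet
facet normal 0.659 -0.259 0.706
outer loop
vertex 0.512 -0.624 2.238
vertex 0.627 -0.26 2.264
vertex -0.779 -0.113 3.629
endloop
endfacet

endsolid
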